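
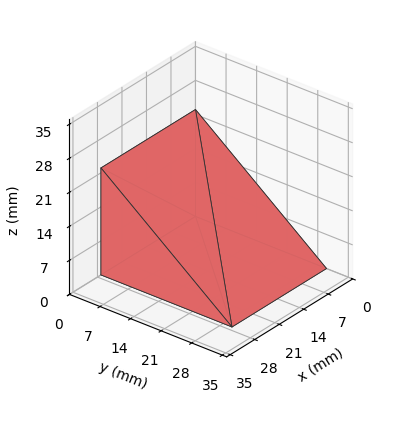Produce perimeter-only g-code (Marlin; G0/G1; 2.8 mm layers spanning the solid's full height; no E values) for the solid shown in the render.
Reading the render: the shape is a wedge (ramp): 27 × 30 mm base, rising to 22 mm along the y=0 edge and sloping linearly to z=0 at y=30 (dimensions read to the nearest mm from the axis ticks). For the g-code, the solid's height is divided into equal slices at the stated Δz and each level perimeter traced with G1 moves after a G0 lift.

; perimeter-only toolpath
G21 ; units = mm
G90 ; absolute positioning
G28 ; home
; layer 1
G0 Z2.8
G0 X0.0 Y0.0
G1 X27.0 Y0.0
G1 X27.0 Y26.2
G1 X0.0 Y26.2
G1 X0.0 Y0.0
; layer 2
G0 Z5.5
G0 X0.0 Y0.0
G1 X27.0 Y0.0
G1 X27.0 Y22.5
G1 X0.0 Y22.5
G1 X0.0 Y0.0
; layer 3
G0 Z8.2
G0 X0.0 Y0.0
G1 X27.0 Y0.0
G1 X27.0 Y18.8
G1 X0.0 Y18.8
G1 X0.0 Y0.0
; layer 4
G0 Z11.0
G0 X0.0 Y0.0
G1 X27.0 Y0.0
G1 X27.0 Y15.0
G1 X0.0 Y15.0
G1 X0.0 Y0.0
; layer 5
G0 Z13.8
G0 X0.0 Y0.0
G1 X27.0 Y0.0
G1 X27.0 Y11.2
G1 X0.0 Y11.2
G1 X0.0 Y0.0
; layer 6
G0 Z16.5
G0 X0.0 Y0.0
G1 X27.0 Y0.0
G1 X27.0 Y7.5
G1 X0.0 Y7.5
G1 X0.0 Y0.0
; layer 7
G0 Z19.2
G0 X0.0 Y0.0
G1 X27.0 Y0.0
G1 X27.0 Y3.8
G1 X0.0 Y3.8
G1 X0.0 Y0.0
M2 ; end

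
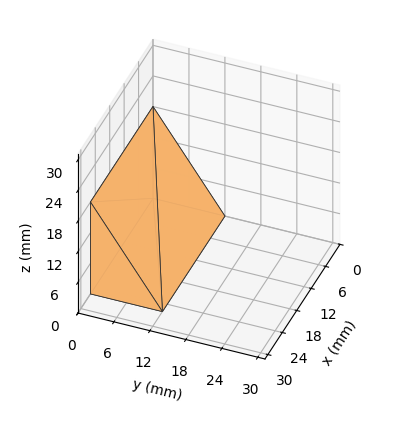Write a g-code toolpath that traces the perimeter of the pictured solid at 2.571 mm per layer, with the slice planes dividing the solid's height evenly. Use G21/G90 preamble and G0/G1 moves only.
Reading the render: the shape is a wedge (ramp): 26 × 12 mm base, rising to 18 mm along the y=0 edge and sloping linearly to z=0 at y=12 (dimensions read to the nearest mm from the axis ticks). For the g-code, the solid's height is divided into equal slices at the stated Δz and each level perimeter traced with G1 moves after a G0 lift.

; perimeter-only toolpath
G21 ; units = mm
G90 ; absolute positioning
G28 ; home
; layer 1
G0 Z2.571
G0 X0.000 Y0.000
G1 X26.000 Y0.000
G1 X26.000 Y10.286
G1 X0.000 Y10.286
G1 X0.000 Y0.000
; layer 2
G0 Z5.143
G0 X0.000 Y0.000
G1 X26.000 Y0.000
G1 X26.000 Y8.571
G1 X0.000 Y8.571
G1 X0.000 Y0.000
; layer 3
G0 Z7.714
G0 X0.000 Y0.000
G1 X26.000 Y0.000
G1 X26.000 Y6.857
G1 X0.000 Y6.857
G1 X0.000 Y0.000
; layer 4
G0 Z10.286
G0 X0.000 Y0.000
G1 X26.000 Y0.000
G1 X26.000 Y5.143
G1 X0.000 Y5.143
G1 X0.000 Y0.000
; layer 5
G0 Z12.857
G0 X0.000 Y0.000
G1 X26.000 Y0.000
G1 X26.000 Y3.429
G1 X0.000 Y3.429
G1 X0.000 Y0.000
; layer 6
G0 Z15.429
G0 X0.000 Y0.000
G1 X26.000 Y0.000
G1 X26.000 Y1.714
G1 X0.000 Y1.714
G1 X0.000 Y0.000
M2 ; end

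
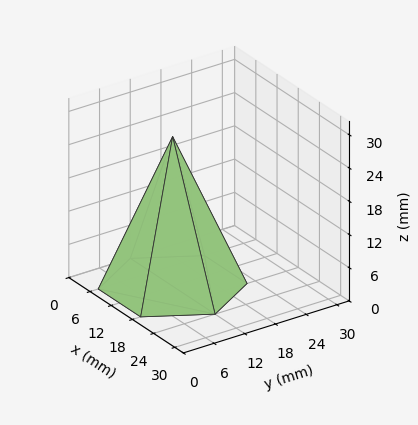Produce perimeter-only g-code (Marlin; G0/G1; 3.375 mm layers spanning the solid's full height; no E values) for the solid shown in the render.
Reading the render: the shape is a regular 6-sided pyramid, base circumscribed radius ≈ 12 mm, apex at z ≈ 27 mm (dimensions read to the nearest mm from the axis ticks). For the g-code, the solid's height is divided into equal slices at the stated Δz and each level perimeter traced with G1 moves after a G0 lift.

; perimeter-only toolpath
G21 ; units = mm
G90 ; absolute positioning
G28 ; home
; layer 1
G0 Z3.375
G0 X22.500 Y12.000
G1 X17.250 Y21.093
G1 X6.750 Y21.093
G1 X1.500 Y12.000
G1 X6.750 Y2.907
G1 X17.250 Y2.907
G1 X22.500 Y12.000
; layer 2
G0 Z6.750
G0 X21.000 Y12.000
G1 X16.500 Y19.794
G1 X7.500 Y19.794
G1 X3.000 Y12.000
G1 X7.500 Y4.206
G1 X16.500 Y4.206
G1 X21.000 Y12.000
; layer 3
G0 Z10.125
G0 X19.500 Y12.000
G1 X15.750 Y18.495
G1 X8.250 Y18.495
G1 X4.500 Y12.000
G1 X8.250 Y5.505
G1 X15.750 Y5.505
G1 X19.500 Y12.000
; layer 4
G0 Z13.500
G0 X18.000 Y12.000
G1 X15.000 Y17.196
G1 X9.000 Y17.196
G1 X6.000 Y12.000
G1 X9.000 Y6.804
G1 X15.000 Y6.804
G1 X18.000 Y12.000
; layer 5
G0 Z16.875
G0 X16.500 Y12.000
G1 X14.250 Y15.897
G1 X9.750 Y15.897
G1 X7.500 Y12.000
G1 X9.750 Y8.103
G1 X14.250 Y8.103
G1 X16.500 Y12.000
; layer 6
G0 Z20.250
G0 X15.000 Y12.000
G1 X13.500 Y14.598
G1 X10.500 Y14.598
G1 X9.000 Y12.000
G1 X10.500 Y9.402
G1 X13.500 Y9.402
G1 X15.000 Y12.000
; layer 7
G0 Z23.625
G0 X13.500 Y12.000
G1 X12.750 Y13.299
G1 X11.250 Y13.299
G1 X10.500 Y12.000
G1 X11.250 Y10.701
G1 X12.750 Y10.701
G1 X13.500 Y12.000
M2 ; end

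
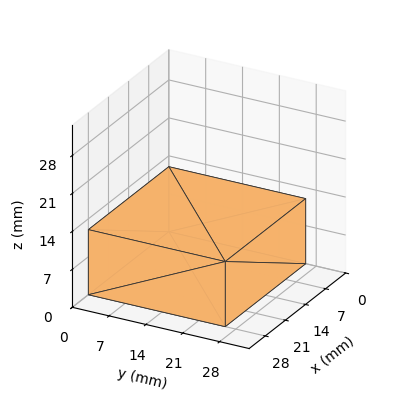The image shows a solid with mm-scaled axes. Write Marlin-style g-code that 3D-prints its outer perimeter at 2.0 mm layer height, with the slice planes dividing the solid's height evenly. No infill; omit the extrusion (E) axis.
Reading the render: the shape is a rectangular box, roughly 28 × 26 mm footprint and 12 mm tall (dimensions read to the nearest mm from the axis ticks). For the g-code, the solid's height is divided into equal slices at the stated Δz and each level perimeter traced with G1 moves after a G0 lift.

; perimeter-only toolpath
G21 ; units = mm
G90 ; absolute positioning
G28 ; home
; layer 1
G0 Z2.0
G0 X0.0 Y0.0
G1 X28.0 Y0.0
G1 X28.0 Y26.0
G1 X0.0 Y26.0
G1 X0.0 Y0.0
; layer 2
G0 Z4.0
G0 X0.0 Y0.0
G1 X28.0 Y0.0
G1 X28.0 Y26.0
G1 X0.0 Y26.0
G1 X0.0 Y0.0
; layer 3
G0 Z6.0
G0 X0.0 Y0.0
G1 X28.0 Y0.0
G1 X28.0 Y26.0
G1 X0.0 Y26.0
G1 X0.0 Y0.0
; layer 4
G0 Z8.0
G0 X0.0 Y0.0
G1 X28.0 Y0.0
G1 X28.0 Y26.0
G1 X0.0 Y26.0
G1 X0.0 Y0.0
; layer 5
G0 Z10.0
G0 X0.0 Y0.0
G1 X28.0 Y0.0
G1 X28.0 Y26.0
G1 X0.0 Y26.0
G1 X0.0 Y0.0
; layer 6
G0 Z12.0
G0 X0.0 Y0.0
G1 X28.0 Y0.0
G1 X28.0 Y26.0
G1 X0.0 Y26.0
G1 X0.0 Y0.0
M2 ; end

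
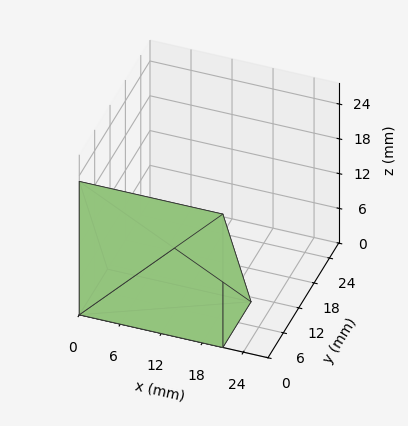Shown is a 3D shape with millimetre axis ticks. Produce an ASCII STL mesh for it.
Reading the render: the shape is a wedge (ramp): 21 × 11 mm base, rising to 23 mm along the y=0 edge and sloping linearly to z=0 at y=11 (dimensions read to the nearest mm from the axis ticks). For the STL, each face is triangulated and given an outward normal.

solid part
  facet normal 0.0000 0.0000 -1.0000
    outer loop
      vertex 21.000 11.000 0.000
      vertex 21.000 0.000 0.000
      vertex 0.000 0.000 0.000
    endloop
  endfacet
  facet normal 0.0000 0.0000 -1.0000
    outer loop
      vertex 0.000 11.000 0.000
      vertex 21.000 11.000 0.000
      vertex 0.000 0.000 0.000
    endloop
  endfacet
  facet normal 0.0000 -1.0000 0.0000
    outer loop
      vertex 0.000 0.000 0.000
      vertex 21.000 0.000 0.000
      vertex 21.000 0.000 23.000
    endloop
  endfacet
  facet normal 0.0000 -1.0000 0.0000
    outer loop
      vertex 0.000 0.000 0.000
      vertex 21.000 0.000 23.000
      vertex 0.000 0.000 23.000
    endloop
  endfacet
  facet normal 0.0000 0.9021 0.4315
    outer loop
      vertex 0.000 0.000 23.000
      vertex 21.000 0.000 23.000
      vertex 21.000 11.000 0.000
    endloop
  endfacet
  facet normal 0.0000 0.9021 0.4315
    outer loop
      vertex 0.000 0.000 23.000
      vertex 21.000 11.000 0.000
      vertex 0.000 11.000 0.000
    endloop
  endfacet
  facet normal -1.0000 0.0000 0.0000
    outer loop
      vertex 0.000 0.000 23.000
      vertex 0.000 11.000 0.000
      vertex 0.000 0.000 0.000
    endloop
  endfacet
  facet normal 1.0000 0.0000 0.0000
    outer loop
      vertex 21.000 0.000 0.000
      vertex 21.000 11.000 0.000
      vertex 21.000 0.000 23.000
    endloop
  endfacet
endsolid part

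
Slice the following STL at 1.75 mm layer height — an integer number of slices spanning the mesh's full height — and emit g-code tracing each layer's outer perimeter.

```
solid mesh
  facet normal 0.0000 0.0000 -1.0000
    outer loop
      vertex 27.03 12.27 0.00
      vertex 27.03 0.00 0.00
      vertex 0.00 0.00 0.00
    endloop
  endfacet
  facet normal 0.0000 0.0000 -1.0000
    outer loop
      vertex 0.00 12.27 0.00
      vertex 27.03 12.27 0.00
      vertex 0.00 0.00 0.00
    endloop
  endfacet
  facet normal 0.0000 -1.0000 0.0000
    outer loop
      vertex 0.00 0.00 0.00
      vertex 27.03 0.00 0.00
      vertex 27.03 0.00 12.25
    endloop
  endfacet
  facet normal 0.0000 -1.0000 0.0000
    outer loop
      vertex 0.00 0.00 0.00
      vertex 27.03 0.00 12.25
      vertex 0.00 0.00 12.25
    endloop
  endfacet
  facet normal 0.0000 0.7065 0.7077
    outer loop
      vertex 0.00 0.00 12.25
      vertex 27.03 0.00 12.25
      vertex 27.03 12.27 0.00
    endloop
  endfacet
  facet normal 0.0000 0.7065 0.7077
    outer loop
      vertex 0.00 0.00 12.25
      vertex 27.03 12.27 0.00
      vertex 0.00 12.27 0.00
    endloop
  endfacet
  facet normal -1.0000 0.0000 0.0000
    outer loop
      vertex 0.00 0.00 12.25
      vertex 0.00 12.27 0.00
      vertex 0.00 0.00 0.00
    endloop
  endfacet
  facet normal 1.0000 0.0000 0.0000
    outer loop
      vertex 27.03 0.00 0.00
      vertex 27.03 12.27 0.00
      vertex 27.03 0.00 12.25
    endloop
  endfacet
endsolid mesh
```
; perimeter-only toolpath
G21 ; units = mm
G90 ; absolute positioning
G28 ; home
; layer 1
G0 Z1.75
G0 X0.00 Y0.00
G1 X27.03 Y0.00
G1 X27.03 Y10.52
G1 X0.00 Y10.52
G1 X0.00 Y0.00
; layer 2
G0 Z3.50
G0 X0.00 Y0.00
G1 X27.03 Y0.00
G1 X27.03 Y8.76
G1 X0.00 Y8.76
G1 X0.00 Y0.00
; layer 3
G0 Z5.25
G0 X0.00 Y0.00
G1 X27.03 Y0.00
G1 X27.03 Y7.01
G1 X0.00 Y7.01
G1 X0.00 Y0.00
; layer 4
G0 Z7.00
G0 X0.00 Y0.00
G1 X27.03 Y0.00
G1 X27.03 Y5.26
G1 X0.00 Y5.26
G1 X0.00 Y0.00
; layer 5
G0 Z8.75
G0 X0.00 Y0.00
G1 X27.03 Y0.00
G1 X27.03 Y3.51
G1 X0.00 Y3.51
G1 X0.00 Y0.00
; layer 6
G0 Z10.50
G0 X0.00 Y0.00
G1 X27.03 Y0.00
G1 X27.03 Y1.75
G1 X0.00 Y1.75
G1 X0.00 Y0.00
M2 ; end

The solid is a wedge (ramp): 27 × 12.3 mm base, rising to 12.2 mm along the y=0 edge and sloping linearly to z=0 at y=12.3. Slicing at Δz = 1.75 mm — 7 equal slices spanning the solid's height, so layer i sits at z = i·h/7 — gives 6 non-empty perimeters. Each is a 4-segment closed polygon; G0 lifts to the layer z and rapids to the start vertex, then G1 traces the edges. The cross-section shrinks linearly with z (the slice at the apex is degenerate and omitted).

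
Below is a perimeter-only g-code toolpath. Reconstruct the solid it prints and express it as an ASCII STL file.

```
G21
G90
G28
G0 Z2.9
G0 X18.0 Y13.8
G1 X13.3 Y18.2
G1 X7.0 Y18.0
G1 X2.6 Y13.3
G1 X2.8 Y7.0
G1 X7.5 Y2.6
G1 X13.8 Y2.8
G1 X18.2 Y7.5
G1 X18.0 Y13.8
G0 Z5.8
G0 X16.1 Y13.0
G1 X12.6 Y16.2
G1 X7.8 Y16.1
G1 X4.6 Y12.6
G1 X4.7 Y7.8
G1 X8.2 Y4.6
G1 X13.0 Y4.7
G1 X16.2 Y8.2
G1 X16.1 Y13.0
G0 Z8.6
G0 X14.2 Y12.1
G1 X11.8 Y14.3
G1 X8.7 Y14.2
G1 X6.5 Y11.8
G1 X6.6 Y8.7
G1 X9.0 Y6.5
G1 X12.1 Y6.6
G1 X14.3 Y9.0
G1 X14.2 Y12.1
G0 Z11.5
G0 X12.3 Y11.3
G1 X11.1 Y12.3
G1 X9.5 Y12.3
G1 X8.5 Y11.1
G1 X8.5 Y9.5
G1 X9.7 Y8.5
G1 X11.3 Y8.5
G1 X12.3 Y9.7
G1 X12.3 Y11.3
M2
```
solid part
  facet normal 0.0000 0.0000 -1.0000
    outer loop
      vertex 6.1 19.9 0.0
      vertex 14.0 20.1 0.0
      vertex 19.9 14.7 0.0
    endloop
  endfacet
  facet normal 0.0000 0.0000 -1.0000
    outer loop
      vertex 0.7 14.0 0.0
      vertex 6.1 19.9 0.0
      vertex 19.9 14.7 0.0
    endloop
  endfacet
  facet normal 0.0000 0.0000 -1.0000
    outer loop
      vertex 0.9 6.1 0.0
      vertex 0.7 14.0 0.0
      vertex 19.9 14.7 0.0
    endloop
  endfacet
  facet normal 0.0000 0.0000 -1.0000
    outer loop
      vertex 6.8 0.7 0.0
      vertex 0.9 6.1 0.0
      vertex 19.9 14.7 0.0
    endloop
  endfacet
  facet normal 0.0000 0.0000 -1.0000
    outer loop
      vertex 14.7 0.9 0.0
      vertex 6.8 0.7 0.0
      vertex 19.9 14.7 0.0
    endloop
  endfacet
  facet normal 0.0000 0.0000 -1.0000
    outer loop
      vertex 20.1 6.8 0.0
      vertex 14.7 0.9 0.0
      vertex 19.9 14.7 0.0
    endloop
  endfacet
  facet normal 0.5620 0.6141 0.5541
    outer loop
      vertex 19.9 14.7 0.0
      vertex 14.0 20.1 0.0
      vertex 10.4 10.4 14.4
    endloop
  endfacet
  facet normal -0.0211 0.8316 0.5549
    outer loop
      vertex 14.0 20.1 0.0
      vertex 6.1 19.9 0.0
      vertex 10.4 10.4 14.4
    endloop
  endfacet
  facet normal -0.6141 0.5620 0.5541
    outer loop
      vertex 6.1 19.9 0.0
      vertex 0.7 14.0 0.0
      vertex 10.4 10.4 14.4
    endloop
  endfacet
  facet normal -0.8316 -0.0211 0.5549
    outer loop
      vertex 0.7 14.0 0.0
      vertex 0.9 6.1 0.0
      vertex 10.4 10.4 14.4
    endloop
  endfacet
  facet normal -0.5620 -0.6141 0.5541
    outer loop
      vertex 0.9 6.1 0.0
      vertex 6.8 0.7 0.0
      vertex 10.4 10.4 14.4
    endloop
  endfacet
  facet normal 0.0211 -0.8316 0.5549
    outer loop
      vertex 6.8 0.7 0.0
      vertex 14.7 0.9 0.0
      vertex 10.4 10.4 14.4
    endloop
  endfacet
  facet normal 0.6141 -0.5620 0.5541
    outer loop
      vertex 14.7 0.9 0.0
      vertex 20.1 6.8 0.0
      vertex 10.4 10.4 14.4
    endloop
  endfacet
  facet normal 0.8316 0.0211 0.5549
    outer loop
      vertex 20.1 6.8 0.0
      vertex 19.9 14.7 0.0
      vertex 10.4 10.4 14.4
    endloop
  endfacet
endsolid part

The G0 Z moves step by Δz≈2.9 mm. The G1 loops shrink linearly with z, so the solid tapers from its base footprint up to z≈14.4. Closing with a flat bottom cap and the tapered top and triangulating gives 14 facets — a regular 8-sided pyramid, base circumscribed radius ≈ 10.4 mm, apex at z ≈ 14.4 mm.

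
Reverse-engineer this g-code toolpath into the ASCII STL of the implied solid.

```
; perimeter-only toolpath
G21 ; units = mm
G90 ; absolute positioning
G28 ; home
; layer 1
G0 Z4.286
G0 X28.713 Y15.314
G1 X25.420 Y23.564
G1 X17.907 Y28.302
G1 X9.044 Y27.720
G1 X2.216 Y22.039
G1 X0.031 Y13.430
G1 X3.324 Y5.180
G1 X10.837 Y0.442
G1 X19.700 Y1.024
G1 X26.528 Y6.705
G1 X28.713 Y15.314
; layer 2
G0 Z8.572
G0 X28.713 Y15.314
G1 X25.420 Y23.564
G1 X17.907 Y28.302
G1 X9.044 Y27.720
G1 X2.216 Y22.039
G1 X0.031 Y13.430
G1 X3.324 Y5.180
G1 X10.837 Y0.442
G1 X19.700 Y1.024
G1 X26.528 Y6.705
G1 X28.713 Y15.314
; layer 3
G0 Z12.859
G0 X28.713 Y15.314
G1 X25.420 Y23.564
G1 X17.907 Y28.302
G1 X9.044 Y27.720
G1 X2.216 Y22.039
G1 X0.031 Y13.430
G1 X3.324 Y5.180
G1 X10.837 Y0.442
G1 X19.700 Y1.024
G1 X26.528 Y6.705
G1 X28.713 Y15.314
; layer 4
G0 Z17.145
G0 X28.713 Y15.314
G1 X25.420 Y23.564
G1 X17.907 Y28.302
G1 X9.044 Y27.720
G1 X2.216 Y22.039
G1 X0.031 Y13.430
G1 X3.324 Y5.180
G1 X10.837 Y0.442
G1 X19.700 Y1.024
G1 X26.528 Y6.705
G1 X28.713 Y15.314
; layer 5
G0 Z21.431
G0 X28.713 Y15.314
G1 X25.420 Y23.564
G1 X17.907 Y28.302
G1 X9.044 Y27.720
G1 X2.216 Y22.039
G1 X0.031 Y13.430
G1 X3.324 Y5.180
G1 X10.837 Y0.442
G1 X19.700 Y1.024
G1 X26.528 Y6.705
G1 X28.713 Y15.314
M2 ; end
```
solid part
  facet normal 0.0000 0.0000 -1.0000
    outer loop
      vertex 17.907 28.302 0.000
      vertex 25.420 23.564 0.000
      vertex 28.713 15.314 0.000
    endloop
  endfacet
  facet normal 0.0000 0.0000 -1.0000
    outer loop
      vertex 9.044 27.720 0.000
      vertex 17.907 28.302 0.000
      vertex 28.713 15.314 0.000
    endloop
  endfacet
  facet normal 0.0000 0.0000 -1.0000
    outer loop
      vertex 2.216 22.039 0.000
      vertex 9.044 27.720 0.000
      vertex 28.713 15.314 0.000
    endloop
  endfacet
  facet normal 0.0000 0.0000 -1.0000
    outer loop
      vertex 0.031 13.430 0.000
      vertex 2.216 22.039 0.000
      vertex 28.713 15.314 0.000
    endloop
  endfacet
  facet normal 0.0000 0.0000 -1.0000
    outer loop
      vertex 3.324 5.180 0.000
      vertex 0.031 13.430 0.000
      vertex 28.713 15.314 0.000
    endloop
  endfacet
  facet normal 0.0000 0.0000 -1.0000
    outer loop
      vertex 10.837 0.442 0.000
      vertex 3.324 5.180 0.000
      vertex 28.713 15.314 0.000
    endloop
  endfacet
  facet normal 0.0000 0.0000 -1.0000
    outer loop
      vertex 19.700 1.024 0.000
      vertex 10.837 0.442 0.000
      vertex 28.713 15.314 0.000
    endloop
  endfacet
  facet normal 0.0000 0.0000 -1.0000
    outer loop
      vertex 26.528 6.705 0.000
      vertex 19.700 1.024 0.000
      vertex 28.713 15.314 0.000
    endloop
  endfacet
  facet normal 0.0000 0.0000 1.0000
    outer loop
      vertex 28.713 15.314 21.431
      vertex 25.420 23.564 21.431
      vertex 17.907 28.302 21.431
    endloop
  endfacet
  facet normal 0.0000 0.0000 1.0000
    outer loop
      vertex 28.713 15.314 21.431
      vertex 17.907 28.302 21.431
      vertex 9.044 27.720 21.431
    endloop
  endfacet
  facet normal 0.0000 0.0000 1.0000
    outer loop
      vertex 28.713 15.314 21.431
      vertex 9.044 27.720 21.431
      vertex 2.216 22.039 21.431
    endloop
  endfacet
  facet normal 0.0000 0.0000 1.0000
    outer loop
      vertex 28.713 15.314 21.431
      vertex 2.216 22.039 21.431
      vertex 0.031 13.430 21.431
    endloop
  endfacet
  facet normal 0.0000 0.0000 1.0000
    outer loop
      vertex 28.713 15.314 21.431
      vertex 0.031 13.430 21.431
      vertex 3.324 5.180 21.431
    endloop
  endfacet
  facet normal 0.0000 0.0000 1.0000
    outer loop
      vertex 28.713 15.314 21.431
      vertex 3.324 5.180 21.431
      vertex 10.837 0.442 21.431
    endloop
  endfacet
  facet normal 0.0000 0.0000 1.0000
    outer loop
      vertex 28.713 15.314 21.431
      vertex 10.837 0.442 21.431
      vertex 19.700 1.024 21.431
    endloop
  endfacet
  facet normal 0.0000 0.0000 1.0000
    outer loop
      vertex 28.713 15.314 21.431
      vertex 19.700 1.024 21.431
      vertex 26.528 6.705 21.431
    endloop
  endfacet
  facet normal 0.9287 0.3707 0.0000
    outer loop
      vertex 28.713 15.314 0.000
      vertex 25.420 23.564 0.000
      vertex 25.420 23.564 21.431
    endloop
  endfacet
  facet normal 0.9287 0.3707 0.0000
    outer loop
      vertex 28.713 15.314 0.000
      vertex 25.420 23.564 21.431
      vertex 28.713 15.314 21.431
    endloop
  endfacet
  facet normal 0.5334 0.8458 0.0000
    outer loop
      vertex 25.420 23.564 0.000
      vertex 17.907 28.302 0.000
      vertex 17.907 28.302 21.431
    endloop
  endfacet
  facet normal 0.5334 0.8458 0.0000
    outer loop
      vertex 25.420 23.564 0.000
      vertex 17.907 28.302 21.431
      vertex 25.420 23.564 21.431
    endloop
  endfacet
  facet normal -0.0655 0.9979 0.0000
    outer loop
      vertex 17.907 28.302 0.000
      vertex 9.044 27.720 0.000
      vertex 9.044 27.720 21.431
    endloop
  endfacet
  facet normal -0.0655 0.9979 0.0000
    outer loop
      vertex 17.907 28.302 0.000
      vertex 9.044 27.720 21.431
      vertex 17.907 28.302 21.431
    endloop
  endfacet
  facet normal -0.6396 0.7687 0.0000
    outer loop
      vertex 9.044 27.720 0.000
      vertex 2.216 22.039 0.000
      vertex 2.216 22.039 21.431
    endloop
  endfacet
  facet normal -0.6396 0.7687 0.0000
    outer loop
      vertex 9.044 27.720 0.000
      vertex 2.216 22.039 21.431
      vertex 9.044 27.720 21.431
    endloop
  endfacet
  facet normal -0.9693 0.2460 0.0000
    outer loop
      vertex 2.216 22.039 0.000
      vertex 0.031 13.430 0.000
      vertex 0.031 13.430 21.431
    endloop
  endfacet
  facet normal -0.9693 0.2460 0.0000
    outer loop
      vertex 2.216 22.039 0.000
      vertex 0.031 13.430 21.431
      vertex 2.216 22.039 21.431
    endloop
  endfacet
  facet normal -0.9287 -0.3707 0.0000
    outer loop
      vertex 0.031 13.430 0.000
      vertex 3.324 5.180 0.000
      vertex 3.324 5.180 21.431
    endloop
  endfacet
  facet normal -0.9287 -0.3707 0.0000
    outer loop
      vertex 0.031 13.430 0.000
      vertex 3.324 5.180 21.431
      vertex 0.031 13.430 21.431
    endloop
  endfacet
  facet normal -0.5334 -0.8458 0.0000
    outer loop
      vertex 3.324 5.180 0.000
      vertex 10.837 0.442 0.000
      vertex 10.837 0.442 21.431
    endloop
  endfacet
  facet normal -0.5334 -0.8458 0.0000
    outer loop
      vertex 3.324 5.180 0.000
      vertex 10.837 0.442 21.431
      vertex 3.324 5.180 21.431
    endloop
  endfacet
  facet normal 0.0655 -0.9979 0.0000
    outer loop
      vertex 10.837 0.442 0.000
      vertex 19.700 1.024 0.000
      vertex 19.700 1.024 21.431
    endloop
  endfacet
  facet normal 0.0655 -0.9979 0.0000
    outer loop
      vertex 10.837 0.442 0.000
      vertex 19.700 1.024 21.431
      vertex 10.837 0.442 21.431
    endloop
  endfacet
  facet normal 0.6396 -0.7687 0.0000
    outer loop
      vertex 19.700 1.024 0.000
      vertex 26.528 6.705 0.000
      vertex 26.528 6.705 21.431
    endloop
  endfacet
  facet normal 0.6396 -0.7687 0.0000
    outer loop
      vertex 19.700 1.024 0.000
      vertex 26.528 6.705 21.431
      vertex 19.700 1.024 21.431
    endloop
  endfacet
  facet normal 0.9693 -0.2460 0.0000
    outer loop
      vertex 26.528 6.705 0.000
      vertex 28.713 15.314 0.000
      vertex 28.713 15.314 21.431
    endloop
  endfacet
  facet normal 0.9693 -0.2460 0.0000
    outer loop
      vertex 26.528 6.705 0.000
      vertex 28.713 15.314 21.431
      vertex 26.528 6.705 21.431
    endloop
  endfacet
endsolid part

The G0 Z moves step by Δz≈4.286 mm. Every layer's G1 loop is the same polygon, so the solid is a straight extrusion of it from z=0 to z≈21.4. Closing with flat bottom and top caps and triangulating gives 36 facets — a regular 10-sided prism (a cylinder approximated with 10 flat sides), circumscribed radius ≈ 14.4 mm, height ≈ 21.4 mm.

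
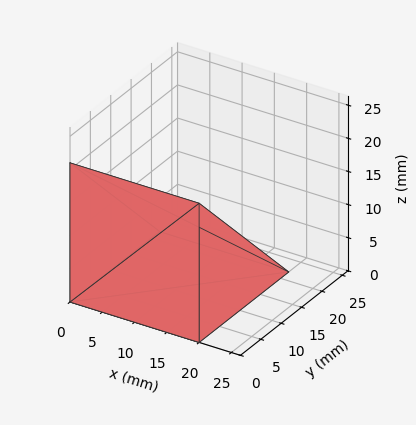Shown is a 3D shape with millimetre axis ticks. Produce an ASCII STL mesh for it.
Reading the render: the shape is a wedge (ramp): 20 × 22 mm base, rising to 21 mm along the y=0 edge and sloping linearly to z=0 at y=22 (dimensions read to the nearest mm from the axis ticks). For the STL, each face is triangulated and given an outward normal.

solid part
  facet normal 0.0000 0.0000 -1.0000
    outer loop
      vertex 20.00 22.00 0.00
      vertex 20.00 0.00 0.00
      vertex 0.00 0.00 0.00
    endloop
  endfacet
  facet normal 0.0000 0.0000 -1.0000
    outer loop
      vertex 0.00 22.00 0.00
      vertex 20.00 22.00 0.00
      vertex 0.00 0.00 0.00
    endloop
  endfacet
  facet normal 0.0000 -1.0000 0.0000
    outer loop
      vertex 0.00 0.00 0.00
      vertex 20.00 0.00 0.00
      vertex 20.00 0.00 21.00
    endloop
  endfacet
  facet normal 0.0000 -1.0000 0.0000
    outer loop
      vertex 0.00 0.00 0.00
      vertex 20.00 0.00 21.00
      vertex 0.00 0.00 21.00
    endloop
  endfacet
  facet normal 0.0000 0.6905 0.7234
    outer loop
      vertex 0.00 0.00 21.00
      vertex 20.00 0.00 21.00
      vertex 20.00 22.00 0.00
    endloop
  endfacet
  facet normal 0.0000 0.6905 0.7234
    outer loop
      vertex 0.00 0.00 21.00
      vertex 20.00 22.00 0.00
      vertex 0.00 22.00 0.00
    endloop
  endfacet
  facet normal -1.0000 0.0000 0.0000
    outer loop
      vertex 0.00 0.00 21.00
      vertex 0.00 22.00 0.00
      vertex 0.00 0.00 0.00
    endloop
  endfacet
  facet normal 1.0000 0.0000 0.0000
    outer loop
      vertex 20.00 0.00 0.00
      vertex 20.00 22.00 0.00
      vertex 20.00 0.00 21.00
    endloop
  endfacet
endsolid part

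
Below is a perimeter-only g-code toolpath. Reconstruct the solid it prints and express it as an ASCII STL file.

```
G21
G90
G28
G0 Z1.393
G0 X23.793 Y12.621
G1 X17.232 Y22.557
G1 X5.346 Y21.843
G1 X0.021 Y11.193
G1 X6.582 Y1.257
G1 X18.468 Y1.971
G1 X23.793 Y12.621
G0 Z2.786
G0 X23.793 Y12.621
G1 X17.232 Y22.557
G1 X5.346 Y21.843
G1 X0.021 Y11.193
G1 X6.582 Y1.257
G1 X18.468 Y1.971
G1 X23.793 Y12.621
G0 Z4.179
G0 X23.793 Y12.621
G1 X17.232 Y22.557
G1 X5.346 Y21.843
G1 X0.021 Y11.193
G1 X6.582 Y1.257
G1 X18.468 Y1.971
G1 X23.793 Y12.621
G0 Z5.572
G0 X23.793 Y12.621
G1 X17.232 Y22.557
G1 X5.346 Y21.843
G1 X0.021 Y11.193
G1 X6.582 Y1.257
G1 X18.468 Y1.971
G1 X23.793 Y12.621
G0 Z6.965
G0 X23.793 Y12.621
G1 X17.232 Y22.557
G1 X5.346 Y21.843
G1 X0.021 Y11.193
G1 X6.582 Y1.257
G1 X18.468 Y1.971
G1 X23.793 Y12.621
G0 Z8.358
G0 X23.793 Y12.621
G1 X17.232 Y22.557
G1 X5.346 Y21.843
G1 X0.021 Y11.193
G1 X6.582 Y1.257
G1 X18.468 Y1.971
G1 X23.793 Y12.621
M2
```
solid part
  facet normal 0.0000 0.0000 -1.0000
    outer loop
      vertex 5.346 21.843 0.000
      vertex 17.232 22.557 0.000
      vertex 23.793 12.621 0.000
    endloop
  endfacet
  facet normal 0.0000 0.0000 -1.0000
    outer loop
      vertex 0.021 11.193 0.000
      vertex 5.346 21.843 0.000
      vertex 23.793 12.621 0.000
    endloop
  endfacet
  facet normal 0.0000 0.0000 -1.0000
    outer loop
      vertex 6.582 1.257 0.000
      vertex 0.021 11.193 0.000
      vertex 23.793 12.621 0.000
    endloop
  endfacet
  facet normal 0.0000 0.0000 -1.0000
    outer loop
      vertex 18.468 1.971 0.000
      vertex 6.582 1.257 0.000
      vertex 23.793 12.621 0.000
    endloop
  endfacet
  facet normal 0.0000 0.0000 1.0000
    outer loop
      vertex 23.793 12.621 8.358
      vertex 17.232 22.557 8.358
      vertex 5.346 21.843 8.358
    endloop
  endfacet
  facet normal 0.0000 0.0000 1.0000
    outer loop
      vertex 23.793 12.621 8.358
      vertex 5.346 21.843 8.358
      vertex 0.021 11.193 8.358
    endloop
  endfacet
  facet normal 0.0000 0.0000 1.0000
    outer loop
      vertex 23.793 12.621 8.358
      vertex 0.021 11.193 8.358
      vertex 6.582 1.257 8.358
    endloop
  endfacet
  facet normal 0.0000 0.0000 1.0000
    outer loop
      vertex 23.793 12.621 8.358
      vertex 6.582 1.257 8.358
      vertex 18.468 1.971 8.358
    endloop
  endfacet
  facet normal 0.8345 0.5510 0.0000
    outer loop
      vertex 23.793 12.621 0.000
      vertex 17.232 22.557 0.000
      vertex 17.232 22.557 8.358
    endloop
  endfacet
  facet normal 0.8345 0.5510 0.0000
    outer loop
      vertex 23.793 12.621 0.000
      vertex 17.232 22.557 8.358
      vertex 23.793 12.621 8.358
    endloop
  endfacet
  facet normal -0.0600 0.9982 0.0000
    outer loop
      vertex 17.232 22.557 0.000
      vertex 5.346 21.843 0.000
      vertex 5.346 21.843 8.358
    endloop
  endfacet
  facet normal -0.0600 0.9982 0.0000
    outer loop
      vertex 17.232 22.557 0.000
      vertex 5.346 21.843 8.358
      vertex 17.232 22.557 8.358
    endloop
  endfacet
  facet normal -0.8944 0.4472 0.0000
    outer loop
      vertex 5.346 21.843 0.000
      vertex 0.021 11.193 0.000
      vertex 0.021 11.193 8.358
    endloop
  endfacet
  facet normal -0.8944 0.4472 0.0000
    outer loop
      vertex 5.346 21.843 0.000
      vertex 0.021 11.193 8.358
      vertex 5.346 21.843 8.358
    endloop
  endfacet
  facet normal -0.8345 -0.5510 0.0000
    outer loop
      vertex 0.021 11.193 0.000
      vertex 6.582 1.257 0.000
      vertex 6.582 1.257 8.358
    endloop
  endfacet
  facet normal -0.8345 -0.5510 0.0000
    outer loop
      vertex 0.021 11.193 0.000
      vertex 6.582 1.257 8.358
      vertex 0.021 11.193 8.358
    endloop
  endfacet
  facet normal 0.0600 -0.9982 0.0000
    outer loop
      vertex 6.582 1.257 0.000
      vertex 18.468 1.971 0.000
      vertex 18.468 1.971 8.358
    endloop
  endfacet
  facet normal 0.0600 -0.9982 0.0000
    outer loop
      vertex 6.582 1.257 0.000
      vertex 18.468 1.971 8.358
      vertex 6.582 1.257 8.358
    endloop
  endfacet
  facet normal 0.8944 -0.4472 0.0000
    outer loop
      vertex 18.468 1.971 0.000
      vertex 23.793 12.621 0.000
      vertex 23.793 12.621 8.358
    endloop
  endfacet
  facet normal 0.8944 -0.4472 0.0000
    outer loop
      vertex 18.468 1.971 0.000
      vertex 23.793 12.621 8.358
      vertex 18.468 1.971 8.358
    endloop
  endfacet
endsolid part

The G0 Z moves step by Δz≈1.393 mm. Every layer's G1 loop is the same polygon, so the solid is a straight extrusion of it from z=0 to z≈8.36. Closing with flat bottom and top caps and triangulating gives 20 facets — a regular 6-sided prism (a cylinder approximated with 6 flat sides), circumscribed radius ≈ 11.9 mm, height ≈ 8.36 mm.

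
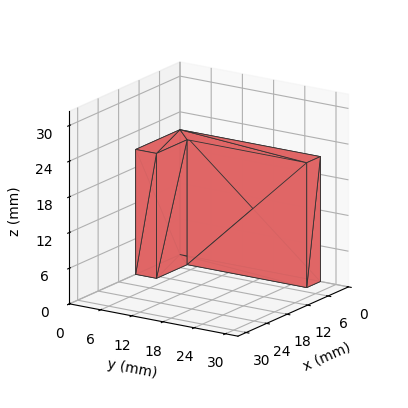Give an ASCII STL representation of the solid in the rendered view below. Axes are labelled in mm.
Reading the render: the shape is an L-shaped prism: outer 13 × 27 mm, arm thicknesses ≈ 4 mm (horizontal) and 4 mm (vertical), extruded 21 mm in z (dimensions read to the nearest mm from the axis ticks). For the STL, each face is triangulated and given an outward normal.

solid part
  facet normal 0.0000 0.0000 -1.0000
    outer loop
      vertex 13.000 4.000 0.000
      vertex 13.000 0.000 0.000
      vertex 0.000 0.000 0.000
    endloop
  endfacet
  facet normal 0.0000 0.0000 -1.0000
    outer loop
      vertex 4.000 4.000 0.000
      vertex 13.000 4.000 0.000
      vertex 0.000 0.000 0.000
    endloop
  endfacet
  facet normal 0.0000 0.0000 -1.0000
    outer loop
      vertex 4.000 27.000 0.000
      vertex 4.000 4.000 0.000
      vertex 0.000 0.000 0.000
    endloop
  endfacet
  facet normal 0.0000 0.0000 -1.0000
    outer loop
      vertex 0.000 27.000 0.000
      vertex 4.000 27.000 0.000
      vertex 0.000 0.000 0.000
    endloop
  endfacet
  facet normal 0.0000 0.0000 1.0000
    outer loop
      vertex 0.000 0.000 21.000
      vertex 13.000 0.000 21.000
      vertex 13.000 4.000 21.000
    endloop
  endfacet
  facet normal 0.0000 0.0000 1.0000
    outer loop
      vertex 0.000 0.000 21.000
      vertex 13.000 4.000 21.000
      vertex 4.000 4.000 21.000
    endloop
  endfacet
  facet normal 0.0000 0.0000 1.0000
    outer loop
      vertex 0.000 0.000 21.000
      vertex 4.000 4.000 21.000
      vertex 4.000 27.000 21.000
    endloop
  endfacet
  facet normal 0.0000 0.0000 1.0000
    outer loop
      vertex 0.000 0.000 21.000
      vertex 4.000 27.000 21.000
      vertex 0.000 27.000 21.000
    endloop
  endfacet
  facet normal 0.0000 -1.0000 0.0000
    outer loop
      vertex 0.000 0.000 0.000
      vertex 13.000 0.000 0.000
      vertex 13.000 0.000 21.000
    endloop
  endfacet
  facet normal 0.0000 -1.0000 0.0000
    outer loop
      vertex 0.000 0.000 0.000
      vertex 13.000 0.000 21.000
      vertex 0.000 0.000 21.000
    endloop
  endfacet
  facet normal 1.0000 0.0000 0.0000
    outer loop
      vertex 13.000 0.000 0.000
      vertex 13.000 4.000 0.000
      vertex 13.000 4.000 21.000
    endloop
  endfacet
  facet normal 1.0000 0.0000 0.0000
    outer loop
      vertex 13.000 0.000 0.000
      vertex 13.000 4.000 21.000
      vertex 13.000 0.000 21.000
    endloop
  endfacet
  facet normal 0.0000 1.0000 0.0000
    outer loop
      vertex 13.000 4.000 0.000
      vertex 4.000 4.000 0.000
      vertex 4.000 4.000 21.000
    endloop
  endfacet
  facet normal 0.0000 1.0000 0.0000
    outer loop
      vertex 13.000 4.000 0.000
      vertex 4.000 4.000 21.000
      vertex 13.000 4.000 21.000
    endloop
  endfacet
  facet normal 1.0000 0.0000 0.0000
    outer loop
      vertex 4.000 4.000 0.000
      vertex 4.000 27.000 0.000
      vertex 4.000 27.000 21.000
    endloop
  endfacet
  facet normal 1.0000 0.0000 0.0000
    outer loop
      vertex 4.000 4.000 0.000
      vertex 4.000 27.000 21.000
      vertex 4.000 4.000 21.000
    endloop
  endfacet
  facet normal 0.0000 1.0000 0.0000
    outer loop
      vertex 4.000 27.000 0.000
      vertex 0.000 27.000 0.000
      vertex 0.000 27.000 21.000
    endloop
  endfacet
  facet normal 0.0000 1.0000 0.0000
    outer loop
      vertex 4.000 27.000 0.000
      vertex 0.000 27.000 21.000
      vertex 4.000 27.000 21.000
    endloop
  endfacet
  facet normal -1.0000 0.0000 0.0000
    outer loop
      vertex 0.000 27.000 0.000
      vertex 0.000 0.000 0.000
      vertex 0.000 0.000 21.000
    endloop
  endfacet
  facet normal -1.0000 0.0000 0.0000
    outer loop
      vertex 0.000 27.000 0.000
      vertex 0.000 0.000 21.000
      vertex 0.000 27.000 21.000
    endloop
  endfacet
endsolid part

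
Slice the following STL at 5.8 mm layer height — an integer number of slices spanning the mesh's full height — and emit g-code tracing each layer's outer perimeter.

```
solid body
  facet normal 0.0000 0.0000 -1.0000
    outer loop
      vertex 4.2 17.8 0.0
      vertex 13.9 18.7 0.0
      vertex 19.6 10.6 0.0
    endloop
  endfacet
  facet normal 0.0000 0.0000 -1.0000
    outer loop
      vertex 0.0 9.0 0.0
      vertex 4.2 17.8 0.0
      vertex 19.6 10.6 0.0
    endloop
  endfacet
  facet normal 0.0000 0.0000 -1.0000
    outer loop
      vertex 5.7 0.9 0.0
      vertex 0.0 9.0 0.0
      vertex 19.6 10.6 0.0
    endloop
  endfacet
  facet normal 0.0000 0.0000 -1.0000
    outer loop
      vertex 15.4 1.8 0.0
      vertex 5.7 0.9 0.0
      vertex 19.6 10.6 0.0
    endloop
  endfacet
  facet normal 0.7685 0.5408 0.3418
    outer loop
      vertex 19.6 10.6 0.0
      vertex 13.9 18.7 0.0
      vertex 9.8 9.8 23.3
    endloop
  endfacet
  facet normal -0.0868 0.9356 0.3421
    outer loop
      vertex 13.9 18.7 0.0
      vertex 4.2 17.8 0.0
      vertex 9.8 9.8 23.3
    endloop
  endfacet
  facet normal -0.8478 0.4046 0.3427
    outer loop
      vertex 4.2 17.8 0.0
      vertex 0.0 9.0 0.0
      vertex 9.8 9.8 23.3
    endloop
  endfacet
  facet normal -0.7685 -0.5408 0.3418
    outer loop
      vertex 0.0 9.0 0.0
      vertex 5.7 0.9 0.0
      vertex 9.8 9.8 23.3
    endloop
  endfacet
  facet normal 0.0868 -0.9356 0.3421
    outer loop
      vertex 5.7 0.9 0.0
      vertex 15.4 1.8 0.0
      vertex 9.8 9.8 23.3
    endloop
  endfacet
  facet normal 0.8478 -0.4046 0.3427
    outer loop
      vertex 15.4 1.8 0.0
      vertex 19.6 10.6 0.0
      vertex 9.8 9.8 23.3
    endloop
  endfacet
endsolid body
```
; perimeter-only toolpath
G21 ; units = mm
G90 ; absolute positioning
G28 ; home
; layer 1
G0 Z5.8
G0 X17.2 Y10.4
G1 X12.9 Y16.5
G1 X5.6 Y15.8
G1 X2.5 Y9.2
G1 X6.7 Y3.1
G1 X14.0 Y3.8
G1 X17.2 Y10.4
; layer 2
G0 Z11.7
G0 X14.7 Y10.2
G1 X11.9 Y14.2
G1 X7.0 Y13.8
G1 X4.9 Y9.4
G1 X7.8 Y5.4
G1 X12.6 Y5.8
G1 X14.7 Y10.2
; layer 3
G0 Z17.5
G0 X12.2 Y10.0
G1 X10.8 Y12.0
G1 X8.4 Y11.8
G1 X7.4 Y9.6
G1 X8.8 Y7.6
G1 X11.2 Y7.8
G1 X12.2 Y10.0
M2 ; end

The solid is a regular 6-sided pyramid, base circumscribed radius ≈ 9.8 mm, apex at z ≈ 23.3 mm. Slicing at Δz = 5.8 mm — 4 equal slices spanning the solid's height, so layer i sits at z = i·h/4 — gives 3 non-empty perimeters. Each is a 6-segment closed polygon; G0 lifts to the layer z and rapids to the start vertex, then G1 traces the edges. The cross-section shrinks linearly with z (the slice at the apex is degenerate and omitted).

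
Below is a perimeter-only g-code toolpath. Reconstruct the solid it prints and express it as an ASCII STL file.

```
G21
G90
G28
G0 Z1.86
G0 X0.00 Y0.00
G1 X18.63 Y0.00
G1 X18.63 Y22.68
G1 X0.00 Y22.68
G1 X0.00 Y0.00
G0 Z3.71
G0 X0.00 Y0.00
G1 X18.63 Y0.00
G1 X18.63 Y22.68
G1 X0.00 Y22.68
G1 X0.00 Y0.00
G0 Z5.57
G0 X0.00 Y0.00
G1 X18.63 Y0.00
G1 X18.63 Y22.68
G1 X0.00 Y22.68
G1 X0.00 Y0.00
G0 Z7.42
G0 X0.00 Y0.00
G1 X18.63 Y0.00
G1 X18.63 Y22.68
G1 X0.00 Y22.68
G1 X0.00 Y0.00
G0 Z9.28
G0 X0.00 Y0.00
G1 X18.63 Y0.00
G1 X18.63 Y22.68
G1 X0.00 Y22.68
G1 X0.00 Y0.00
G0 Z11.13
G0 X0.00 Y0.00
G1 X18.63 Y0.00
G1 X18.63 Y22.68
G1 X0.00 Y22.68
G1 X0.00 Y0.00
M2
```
solid part
  facet normal 0.0000 0.0000 -1.0000
    outer loop
      vertex 18.63 22.68 0.00
      vertex 18.63 0.00 0.00
      vertex 0.00 0.00 0.00
    endloop
  endfacet
  facet normal 0.0000 0.0000 -1.0000
    outer loop
      vertex 0.00 22.68 0.00
      vertex 18.63 22.68 0.00
      vertex 0.00 0.00 0.00
    endloop
  endfacet
  facet normal 0.0000 0.0000 1.0000
    outer loop
      vertex 0.00 0.00 11.13
      vertex 18.63 0.00 11.13
      vertex 18.63 22.68 11.13
    endloop
  endfacet
  facet normal 0.0000 0.0000 1.0000
    outer loop
      vertex 0.00 0.00 11.13
      vertex 18.63 22.68 11.13
      vertex 0.00 22.68 11.13
    endloop
  endfacet
  facet normal 0.0000 -1.0000 0.0000
    outer loop
      vertex 0.00 0.00 0.00
      vertex 18.63 0.00 0.00
      vertex 18.63 0.00 11.13
    endloop
  endfacet
  facet normal 0.0000 -1.0000 0.0000
    outer loop
      vertex 0.00 0.00 0.00
      vertex 18.63 0.00 11.13
      vertex 0.00 0.00 11.13
    endloop
  endfacet
  facet normal 0.0000 1.0000 0.0000
    outer loop
      vertex 18.63 22.68 11.13
      vertex 18.63 22.68 0.00
      vertex 0.00 22.68 0.00
    endloop
  endfacet
  facet normal 0.0000 1.0000 0.0000
    outer loop
      vertex 0.00 22.68 11.13
      vertex 18.63 22.68 11.13
      vertex 0.00 22.68 0.00
    endloop
  endfacet
  facet normal -1.0000 0.0000 0.0000
    outer loop
      vertex 0.00 22.68 11.13
      vertex 0.00 22.68 0.00
      vertex 0.00 0.00 0.00
    endloop
  endfacet
  facet normal -1.0000 0.0000 0.0000
    outer loop
      vertex 0.00 0.00 11.13
      vertex 0.00 22.68 11.13
      vertex 0.00 0.00 0.00
    endloop
  endfacet
  facet normal 1.0000 0.0000 0.0000
    outer loop
      vertex 18.63 0.00 0.00
      vertex 18.63 22.68 0.00
      vertex 18.63 22.68 11.13
    endloop
  endfacet
  facet normal 1.0000 0.0000 0.0000
    outer loop
      vertex 18.63 0.00 0.00
      vertex 18.63 22.68 11.13
      vertex 18.63 0.00 11.13
    endloop
  endfacet
endsolid part

The G0 Z moves step by Δz≈1.86 mm. Every layer's G1 loop is the same polygon, so the solid is a straight extrusion of it from z=0 to z≈11.1. Closing with flat bottom and top caps and triangulating gives 12 facets — a rectangular box, roughly 18.6 × 22.7 mm footprint and 11.1 mm tall.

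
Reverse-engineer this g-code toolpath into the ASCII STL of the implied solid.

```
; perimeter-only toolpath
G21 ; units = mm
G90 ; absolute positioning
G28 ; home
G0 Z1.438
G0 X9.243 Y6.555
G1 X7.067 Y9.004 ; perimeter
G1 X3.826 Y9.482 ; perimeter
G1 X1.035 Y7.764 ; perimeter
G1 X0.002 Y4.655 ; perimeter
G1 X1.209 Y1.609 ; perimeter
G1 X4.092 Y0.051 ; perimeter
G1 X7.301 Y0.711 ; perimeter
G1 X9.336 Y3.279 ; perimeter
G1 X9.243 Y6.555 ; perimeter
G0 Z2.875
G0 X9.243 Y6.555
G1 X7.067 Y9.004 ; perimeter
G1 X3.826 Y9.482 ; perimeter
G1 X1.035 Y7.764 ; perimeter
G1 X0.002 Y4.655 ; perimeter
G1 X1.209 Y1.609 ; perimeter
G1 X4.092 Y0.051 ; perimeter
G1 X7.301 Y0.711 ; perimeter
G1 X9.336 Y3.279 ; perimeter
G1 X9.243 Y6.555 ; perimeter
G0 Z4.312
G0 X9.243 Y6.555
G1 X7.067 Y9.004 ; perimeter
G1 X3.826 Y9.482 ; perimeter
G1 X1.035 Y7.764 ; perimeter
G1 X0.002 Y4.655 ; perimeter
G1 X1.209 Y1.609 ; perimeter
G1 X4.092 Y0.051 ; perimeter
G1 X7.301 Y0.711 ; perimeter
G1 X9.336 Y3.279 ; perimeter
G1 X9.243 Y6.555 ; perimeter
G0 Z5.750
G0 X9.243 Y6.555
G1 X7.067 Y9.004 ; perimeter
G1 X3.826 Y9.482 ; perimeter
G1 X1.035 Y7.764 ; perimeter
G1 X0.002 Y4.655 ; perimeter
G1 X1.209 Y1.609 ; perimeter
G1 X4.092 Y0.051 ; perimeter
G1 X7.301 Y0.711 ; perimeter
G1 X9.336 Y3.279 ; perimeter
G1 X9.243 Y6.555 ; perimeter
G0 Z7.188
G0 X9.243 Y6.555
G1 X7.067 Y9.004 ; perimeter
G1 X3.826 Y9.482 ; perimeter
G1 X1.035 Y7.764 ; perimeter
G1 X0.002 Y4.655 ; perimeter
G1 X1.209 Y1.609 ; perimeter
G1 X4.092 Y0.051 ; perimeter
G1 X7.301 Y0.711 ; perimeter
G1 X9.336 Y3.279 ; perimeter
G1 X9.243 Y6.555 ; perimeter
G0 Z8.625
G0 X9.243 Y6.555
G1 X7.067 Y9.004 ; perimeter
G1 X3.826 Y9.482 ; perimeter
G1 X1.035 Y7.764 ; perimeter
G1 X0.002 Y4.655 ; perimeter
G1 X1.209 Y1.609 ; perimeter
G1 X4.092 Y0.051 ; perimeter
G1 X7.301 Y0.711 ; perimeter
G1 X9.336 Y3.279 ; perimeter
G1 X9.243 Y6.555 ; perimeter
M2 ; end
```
solid part
  facet normal 0.0000 0.0000 -1.0000
    outer loop
      vertex 3.826 9.482 0.000
      vertex 7.067 9.004 0.000
      vertex 9.243 6.555 0.000
    endloop
  endfacet
  facet normal 0.0000 0.0000 -1.0000
    outer loop
      vertex 1.035 7.764 0.000
      vertex 3.826 9.482 0.000
      vertex 9.243 6.555 0.000
    endloop
  endfacet
  facet normal 0.0000 0.0000 -1.0000
    outer loop
      vertex 0.002 4.655 0.000
      vertex 1.035 7.764 0.000
      vertex 9.243 6.555 0.000
    endloop
  endfacet
  facet normal 0.0000 0.0000 -1.0000
    outer loop
      vertex 1.209 1.609 0.000
      vertex 0.002 4.655 0.000
      vertex 9.243 6.555 0.000
    endloop
  endfacet
  facet normal 0.0000 0.0000 -1.0000
    outer loop
      vertex 4.092 0.051 0.000
      vertex 1.209 1.609 0.000
      vertex 9.243 6.555 0.000
    endloop
  endfacet
  facet normal 0.0000 0.0000 -1.0000
    outer loop
      vertex 7.301 0.711 0.000
      vertex 4.092 0.051 0.000
      vertex 9.243 6.555 0.000
    endloop
  endfacet
  facet normal 0.0000 0.0000 -1.0000
    outer loop
      vertex 9.336 3.279 0.000
      vertex 7.301 0.711 0.000
      vertex 9.243 6.555 0.000
    endloop
  endfacet
  facet normal 0.0000 0.0000 1.0000
    outer loop
      vertex 9.243 6.555 8.625
      vertex 7.067 9.004 8.625
      vertex 3.826 9.482 8.625
    endloop
  endfacet
  facet normal 0.0000 0.0000 1.0000
    outer loop
      vertex 9.243 6.555 8.625
      vertex 3.826 9.482 8.625
      vertex 1.035 7.764 8.625
    endloop
  endfacet
  facet normal 0.0000 0.0000 1.0000
    outer loop
      vertex 9.243 6.555 8.625
      vertex 1.035 7.764 8.625
      vertex 0.002 4.655 8.625
    endloop
  endfacet
  facet normal 0.0000 0.0000 1.0000
    outer loop
      vertex 9.243 6.555 8.625
      vertex 0.002 4.655 8.625
      vertex 1.209 1.609 8.625
    endloop
  endfacet
  facet normal 0.0000 0.0000 1.0000
    outer loop
      vertex 9.243 6.555 8.625
      vertex 1.209 1.609 8.625
      vertex 4.092 0.051 8.625
    endloop
  endfacet
  facet normal 0.0000 0.0000 1.0000
    outer loop
      vertex 9.243 6.555 8.625
      vertex 4.092 0.051 8.625
      vertex 7.301 0.711 8.625
    endloop
  endfacet
  facet normal 0.0000 0.0000 1.0000
    outer loop
      vertex 9.243 6.555 8.625
      vertex 7.301 0.711 8.625
      vertex 9.336 3.279 8.625
    endloop
  endfacet
  facet normal 0.7475 0.6642 0.0000
    outer loop
      vertex 9.243 6.555 0.000
      vertex 7.067 9.004 0.000
      vertex 7.067 9.004 8.625
    endloop
  endfacet
  facet normal 0.7475 0.6642 0.0000
    outer loop
      vertex 9.243 6.555 0.000
      vertex 7.067 9.004 8.625
      vertex 9.243 6.555 8.625
    endloop
  endfacet
  facet normal 0.1459 0.9893 0.0000
    outer loop
      vertex 7.067 9.004 0.000
      vertex 3.826 9.482 0.000
      vertex 3.826 9.482 8.625
    endloop
  endfacet
  facet normal 0.1459 0.9893 0.0000
    outer loop
      vertex 7.067 9.004 0.000
      vertex 3.826 9.482 8.625
      vertex 7.067 9.004 8.625
    endloop
  endfacet
  facet normal -0.5242 0.8516 0.0000
    outer loop
      vertex 3.826 9.482 0.000
      vertex 1.035 7.764 0.000
      vertex 1.035 7.764 8.625
    endloop
  endfacet
  facet normal -0.5242 0.8516 0.0000
    outer loop
      vertex 3.826 9.482 0.000
      vertex 1.035 7.764 8.625
      vertex 3.826 9.482 8.625
    endloop
  endfacet
  facet normal -0.9490 0.3153 0.0000
    outer loop
      vertex 1.035 7.764 0.000
      vertex 0.002 4.655 0.000
      vertex 0.002 4.655 8.625
    endloop
  endfacet
  facet normal -0.9490 0.3153 0.0000
    outer loop
      vertex 1.035 7.764 0.000
      vertex 0.002 4.655 8.625
      vertex 1.035 7.764 8.625
    endloop
  endfacet
  facet normal -0.9297 -0.3684 0.0000
    outer loop
      vertex 0.002 4.655 0.000
      vertex 1.209 1.609 0.000
      vertex 1.209 1.609 8.625
    endloop
  endfacet
  facet normal -0.9297 -0.3684 0.0000
    outer loop
      vertex 0.002 4.655 0.000
      vertex 1.209 1.609 8.625
      vertex 0.002 4.655 8.625
    endloop
  endfacet
  facet normal -0.4754 -0.8798 0.0000
    outer loop
      vertex 1.209 1.609 0.000
      vertex 4.092 0.051 0.000
      vertex 4.092 0.051 8.625
    endloop
  endfacet
  facet normal -0.4754 -0.8798 0.0000
    outer loop
      vertex 1.209 1.609 0.000
      vertex 4.092 0.051 8.625
      vertex 1.209 1.609 8.625
    endloop
  endfacet
  facet normal 0.2015 -0.9795 0.0000
    outer loop
      vertex 4.092 0.051 0.000
      vertex 7.301 0.711 0.000
      vertex 7.301 0.711 8.625
    endloop
  endfacet
  facet normal 0.2015 -0.9795 0.0000
    outer loop
      vertex 4.092 0.051 0.000
      vertex 7.301 0.711 8.625
      vertex 4.092 0.051 8.625
    endloop
  endfacet
  facet normal 0.7837 -0.6211 0.0000
    outer loop
      vertex 7.301 0.711 0.000
      vertex 9.336 3.279 0.000
      vertex 9.336 3.279 8.625
    endloop
  endfacet
  facet normal 0.7837 -0.6211 0.0000
    outer loop
      vertex 7.301 0.711 0.000
      vertex 9.336 3.279 8.625
      vertex 7.301 0.711 8.625
    endloop
  endfacet
  facet normal 0.9996 0.0284 0.0000
    outer loop
      vertex 9.336 3.279 0.000
      vertex 9.243 6.555 0.000
      vertex 9.243 6.555 8.625
    endloop
  endfacet
  facet normal 0.9996 0.0284 0.0000
    outer loop
      vertex 9.336 3.279 0.000
      vertex 9.243 6.555 8.625
      vertex 9.336 3.279 8.625
    endloop
  endfacet
endsolid part

The G0 Z moves step by Δz≈1.438 mm. Every layer's G1 loop is the same polygon, so the solid is a straight extrusion of it from z=0 to z≈8.62. Closing with flat bottom and top caps and triangulating gives 32 facets — a regular 9-sided prism (a cylinder approximated with 9 flat sides), circumscribed radius ≈ 4.79 mm, height ≈ 8.62 mm.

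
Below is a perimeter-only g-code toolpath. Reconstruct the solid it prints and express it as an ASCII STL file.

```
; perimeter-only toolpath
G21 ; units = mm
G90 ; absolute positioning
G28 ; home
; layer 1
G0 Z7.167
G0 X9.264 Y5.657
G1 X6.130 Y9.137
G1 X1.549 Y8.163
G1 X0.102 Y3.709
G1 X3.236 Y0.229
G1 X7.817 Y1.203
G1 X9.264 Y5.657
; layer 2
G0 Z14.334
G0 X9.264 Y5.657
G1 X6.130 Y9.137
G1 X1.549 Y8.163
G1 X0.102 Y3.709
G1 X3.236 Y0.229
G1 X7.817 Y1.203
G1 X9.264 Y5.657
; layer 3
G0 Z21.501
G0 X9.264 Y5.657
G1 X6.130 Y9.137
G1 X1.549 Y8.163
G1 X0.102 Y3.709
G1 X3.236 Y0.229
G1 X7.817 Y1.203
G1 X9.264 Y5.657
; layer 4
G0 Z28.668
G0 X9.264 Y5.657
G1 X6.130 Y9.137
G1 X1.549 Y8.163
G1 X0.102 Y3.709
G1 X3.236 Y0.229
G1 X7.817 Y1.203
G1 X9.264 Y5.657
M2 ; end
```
solid part
  facet normal 0.0000 0.0000 -1.0000
    outer loop
      vertex 1.549 8.163 0.000
      vertex 6.130 9.137 0.000
      vertex 9.264 5.657 0.000
    endloop
  endfacet
  facet normal 0.0000 0.0000 -1.0000
    outer loop
      vertex 0.102 3.709 0.000
      vertex 1.549 8.163 0.000
      vertex 9.264 5.657 0.000
    endloop
  endfacet
  facet normal 0.0000 0.0000 -1.0000
    outer loop
      vertex 3.236 0.229 0.000
      vertex 0.102 3.709 0.000
      vertex 9.264 5.657 0.000
    endloop
  endfacet
  facet normal 0.0000 0.0000 -1.0000
    outer loop
      vertex 7.817 1.203 0.000
      vertex 3.236 0.229 0.000
      vertex 9.264 5.657 0.000
    endloop
  endfacet
  facet normal 0.0000 0.0000 1.0000
    outer loop
      vertex 9.264 5.657 28.668
      vertex 6.130 9.137 28.668
      vertex 1.549 8.163 28.668
    endloop
  endfacet
  facet normal 0.0000 0.0000 1.0000
    outer loop
      vertex 9.264 5.657 28.668
      vertex 1.549 8.163 28.668
      vertex 0.102 3.709 28.668
    endloop
  endfacet
  facet normal 0.0000 0.0000 1.0000
    outer loop
      vertex 9.264 5.657 28.668
      vertex 0.102 3.709 28.668
      vertex 3.236 0.229 28.668
    endloop
  endfacet
  facet normal 0.0000 0.0000 1.0000
    outer loop
      vertex 9.264 5.657 28.668
      vertex 3.236 0.229 28.668
      vertex 7.817 1.203 28.668
    endloop
  endfacet
  facet normal 0.7431 0.6692 0.0000
    outer loop
      vertex 9.264 5.657 0.000
      vertex 6.130 9.137 0.000
      vertex 6.130 9.137 28.668
    endloop
  endfacet
  facet normal 0.7431 0.6692 0.0000
    outer loop
      vertex 9.264 5.657 0.000
      vertex 6.130 9.137 28.668
      vertex 9.264 5.657 28.668
    endloop
  endfacet
  facet normal -0.2080 0.9781 0.0000
    outer loop
      vertex 6.130 9.137 0.000
      vertex 1.549 8.163 0.000
      vertex 1.549 8.163 28.668
    endloop
  endfacet
  facet normal -0.2080 0.9781 0.0000
    outer loop
      vertex 6.130 9.137 0.000
      vertex 1.549 8.163 28.668
      vertex 6.130 9.137 28.668
    endloop
  endfacet
  facet normal -0.9511 0.3090 0.0000
    outer loop
      vertex 1.549 8.163 0.000
      vertex 0.102 3.709 0.000
      vertex 0.102 3.709 28.668
    endloop
  endfacet
  facet normal -0.9511 0.3090 0.0000
    outer loop
      vertex 1.549 8.163 0.000
      vertex 0.102 3.709 28.668
      vertex 1.549 8.163 28.668
    endloop
  endfacet
  facet normal -0.7431 -0.6692 0.0000
    outer loop
      vertex 0.102 3.709 0.000
      vertex 3.236 0.229 0.000
      vertex 3.236 0.229 28.668
    endloop
  endfacet
  facet normal -0.7431 -0.6692 0.0000
    outer loop
      vertex 0.102 3.709 0.000
      vertex 3.236 0.229 28.668
      vertex 0.102 3.709 28.668
    endloop
  endfacet
  facet normal 0.2080 -0.9781 0.0000
    outer loop
      vertex 3.236 0.229 0.000
      vertex 7.817 1.203 0.000
      vertex 7.817 1.203 28.668
    endloop
  endfacet
  facet normal 0.2080 -0.9781 0.0000
    outer loop
      vertex 3.236 0.229 0.000
      vertex 7.817 1.203 28.668
      vertex 3.236 0.229 28.668
    endloop
  endfacet
  facet normal 0.9511 -0.3090 0.0000
    outer loop
      vertex 7.817 1.203 0.000
      vertex 9.264 5.657 0.000
      vertex 9.264 5.657 28.668
    endloop
  endfacet
  facet normal 0.9511 -0.3090 0.0000
    outer loop
      vertex 7.817 1.203 0.000
      vertex 9.264 5.657 28.668
      vertex 7.817 1.203 28.668
    endloop
  endfacet
endsolid part

The G0 Z moves step by Δz≈7.167 mm. Every layer's G1 loop is the same polygon, so the solid is a straight extrusion of it from z=0 to z≈28.7. Closing with flat bottom and top caps and triangulating gives 20 facets — a regular 6-sided prism (a cylinder approximated with 6 flat sides), circumscribed radius ≈ 4.68 mm, height ≈ 28.7 mm.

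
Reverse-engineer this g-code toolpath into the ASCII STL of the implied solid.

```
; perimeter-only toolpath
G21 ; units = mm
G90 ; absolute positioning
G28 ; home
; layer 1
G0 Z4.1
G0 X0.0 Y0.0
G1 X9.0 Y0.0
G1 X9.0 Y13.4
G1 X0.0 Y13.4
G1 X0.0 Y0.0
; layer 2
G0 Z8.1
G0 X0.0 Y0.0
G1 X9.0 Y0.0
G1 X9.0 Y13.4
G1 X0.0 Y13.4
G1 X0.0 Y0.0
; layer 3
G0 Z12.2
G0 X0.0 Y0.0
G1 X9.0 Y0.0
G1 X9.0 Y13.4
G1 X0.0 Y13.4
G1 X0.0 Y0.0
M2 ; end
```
solid part
  facet normal 0.0000 0.0000 -1.0000
    outer loop
      vertex 9.0 13.4 0.0
      vertex 9.0 0.0 0.0
      vertex 0.0 0.0 0.0
    endloop
  endfacet
  facet normal 0.0000 0.0000 -1.0000
    outer loop
      vertex 0.0 13.4 0.0
      vertex 9.0 13.4 0.0
      vertex 0.0 0.0 0.0
    endloop
  endfacet
  facet normal 0.0000 0.0000 1.0000
    outer loop
      vertex 0.0 0.0 12.2
      vertex 9.0 0.0 12.2
      vertex 9.0 13.4 12.2
    endloop
  endfacet
  facet normal 0.0000 0.0000 1.0000
    outer loop
      vertex 0.0 0.0 12.2
      vertex 9.0 13.4 12.2
      vertex 0.0 13.4 12.2
    endloop
  endfacet
  facet normal 0.0000 -1.0000 0.0000
    outer loop
      vertex 0.0 0.0 0.0
      vertex 9.0 0.0 0.0
      vertex 9.0 0.0 12.2
    endloop
  endfacet
  facet normal 0.0000 -1.0000 0.0000
    outer loop
      vertex 0.0 0.0 0.0
      vertex 9.0 0.0 12.2
      vertex 0.0 0.0 12.2
    endloop
  endfacet
  facet normal 0.0000 1.0000 0.0000
    outer loop
      vertex 9.0 13.4 12.2
      vertex 9.0 13.4 0.0
      vertex 0.0 13.4 0.0
    endloop
  endfacet
  facet normal 0.0000 1.0000 0.0000
    outer loop
      vertex 0.0 13.4 12.2
      vertex 9.0 13.4 12.2
      vertex 0.0 13.4 0.0
    endloop
  endfacet
  facet normal -1.0000 0.0000 0.0000
    outer loop
      vertex 0.0 13.4 12.2
      vertex 0.0 13.4 0.0
      vertex 0.0 0.0 0.0
    endloop
  endfacet
  facet normal -1.0000 0.0000 0.0000
    outer loop
      vertex 0.0 0.0 12.2
      vertex 0.0 13.4 12.2
      vertex 0.0 0.0 0.0
    endloop
  endfacet
  facet normal 1.0000 0.0000 0.0000
    outer loop
      vertex 9.0 0.0 0.0
      vertex 9.0 13.4 0.0
      vertex 9.0 13.4 12.2
    endloop
  endfacet
  facet normal 1.0000 0.0000 0.0000
    outer loop
      vertex 9.0 0.0 0.0
      vertex 9.0 13.4 12.2
      vertex 9.0 0.0 12.2
    endloop
  endfacet
endsolid part

The G0 Z moves step by Δz≈4.1 mm. Every layer's G1 loop is the same polygon, so the solid is a straight extrusion of it from z=0 to z≈12.2. Closing with flat bottom and top caps and triangulating gives 12 facets — a rectangular box, roughly 9 × 13.4 mm footprint and 12.2 mm tall.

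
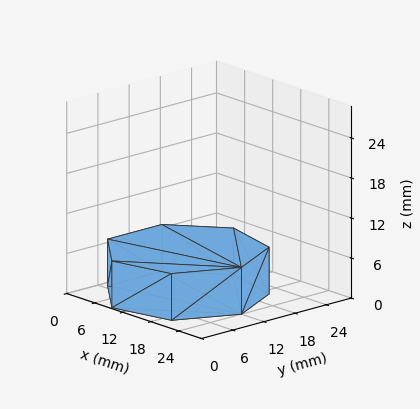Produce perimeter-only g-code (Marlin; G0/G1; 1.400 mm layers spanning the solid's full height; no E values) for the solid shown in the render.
Reading the render: the shape is a regular 7-sided prism (a cylinder approximated with 7 flat sides), circumscribed radius ≈ 12 mm, height ≈ 7 mm (dimensions read to the nearest mm from the axis ticks). For the g-code, the solid's height is divided into equal slices at the stated Δz and each level perimeter traced with G1 moves after a G0 lift.

; perimeter-only toolpath
G21 ; units = mm
G90 ; absolute positioning
G28 ; home
; layer 1
G0 Z1.400
G0 X24.000 Y12.000
G1 X19.482 Y21.382
G1 X9.330 Y23.699
G1 X1.188 Y17.207
G1 X1.188 Y6.793
G1 X9.330 Y0.301
G1 X19.482 Y2.618
G1 X24.000 Y12.000
; layer 2
G0 Z2.800
G0 X24.000 Y12.000
G1 X19.482 Y21.382
G1 X9.330 Y23.699
G1 X1.188 Y17.207
G1 X1.188 Y6.793
G1 X9.330 Y0.301
G1 X19.482 Y2.618
G1 X24.000 Y12.000
; layer 3
G0 Z4.200
G0 X24.000 Y12.000
G1 X19.482 Y21.382
G1 X9.330 Y23.699
G1 X1.188 Y17.207
G1 X1.188 Y6.793
G1 X9.330 Y0.301
G1 X19.482 Y2.618
G1 X24.000 Y12.000
; layer 4
G0 Z5.600
G0 X24.000 Y12.000
G1 X19.482 Y21.382
G1 X9.330 Y23.699
G1 X1.188 Y17.207
G1 X1.188 Y6.793
G1 X9.330 Y0.301
G1 X19.482 Y2.618
G1 X24.000 Y12.000
; layer 5
G0 Z7.000
G0 X24.000 Y12.000
G1 X19.482 Y21.382
G1 X9.330 Y23.699
G1 X1.188 Y17.207
G1 X1.188 Y6.793
G1 X9.330 Y0.301
G1 X19.482 Y2.618
G1 X24.000 Y12.000
M2 ; end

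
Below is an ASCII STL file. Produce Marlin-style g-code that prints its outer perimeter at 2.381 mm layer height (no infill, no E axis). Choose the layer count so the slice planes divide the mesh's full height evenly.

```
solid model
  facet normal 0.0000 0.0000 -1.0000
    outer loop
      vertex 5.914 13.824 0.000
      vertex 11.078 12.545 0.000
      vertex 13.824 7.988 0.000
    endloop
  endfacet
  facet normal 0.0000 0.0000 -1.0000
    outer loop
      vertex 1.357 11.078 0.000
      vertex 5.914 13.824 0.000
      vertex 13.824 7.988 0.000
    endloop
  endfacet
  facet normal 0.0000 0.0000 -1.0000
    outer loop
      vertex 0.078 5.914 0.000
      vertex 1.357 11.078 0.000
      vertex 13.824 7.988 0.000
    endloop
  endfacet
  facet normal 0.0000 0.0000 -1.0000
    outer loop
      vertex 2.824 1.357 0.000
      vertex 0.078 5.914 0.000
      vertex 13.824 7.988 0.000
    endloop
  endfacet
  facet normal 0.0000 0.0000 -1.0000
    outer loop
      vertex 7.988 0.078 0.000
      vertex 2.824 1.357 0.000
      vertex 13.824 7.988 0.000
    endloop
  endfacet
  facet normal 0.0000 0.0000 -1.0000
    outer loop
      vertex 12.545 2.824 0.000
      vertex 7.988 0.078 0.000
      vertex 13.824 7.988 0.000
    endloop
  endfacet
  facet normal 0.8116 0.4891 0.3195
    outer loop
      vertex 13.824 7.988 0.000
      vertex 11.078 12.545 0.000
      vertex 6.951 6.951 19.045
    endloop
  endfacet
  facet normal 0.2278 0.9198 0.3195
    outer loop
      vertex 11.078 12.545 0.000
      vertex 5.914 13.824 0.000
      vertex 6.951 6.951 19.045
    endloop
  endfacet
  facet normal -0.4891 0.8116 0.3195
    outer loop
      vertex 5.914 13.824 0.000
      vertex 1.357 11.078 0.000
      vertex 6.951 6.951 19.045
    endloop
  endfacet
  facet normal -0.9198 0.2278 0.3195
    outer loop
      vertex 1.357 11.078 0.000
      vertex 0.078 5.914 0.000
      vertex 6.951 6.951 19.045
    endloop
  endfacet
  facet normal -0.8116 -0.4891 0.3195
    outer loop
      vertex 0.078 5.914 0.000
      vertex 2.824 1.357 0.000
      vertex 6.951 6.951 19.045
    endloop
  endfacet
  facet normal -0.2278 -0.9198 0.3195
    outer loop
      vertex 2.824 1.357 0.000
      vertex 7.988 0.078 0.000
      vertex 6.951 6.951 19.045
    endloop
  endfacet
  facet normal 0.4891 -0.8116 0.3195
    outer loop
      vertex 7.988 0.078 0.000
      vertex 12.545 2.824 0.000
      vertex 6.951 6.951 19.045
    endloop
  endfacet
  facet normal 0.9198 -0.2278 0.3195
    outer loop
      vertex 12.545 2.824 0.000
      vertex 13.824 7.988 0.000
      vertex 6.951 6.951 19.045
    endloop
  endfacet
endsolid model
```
; perimeter-only toolpath
G21 ; units = mm
G90 ; absolute positioning
G28 ; home
; layer 1
G0 Z2.381
G0 X12.965 Y7.858
G1 X10.562 Y11.846
G1 X6.044 Y12.965
G1 X2.056 Y10.562
G1 X0.937 Y6.044
G1 X3.340 Y2.056
G1 X7.858 Y0.937
G1 X11.846 Y3.340
G1 X12.965 Y7.858
; layer 2
G0 Z4.761
G0 X12.106 Y7.729
G1 X10.046 Y11.146
G1 X6.173 Y12.106
G1 X2.755 Y10.046
G1 X1.796 Y6.173
G1 X3.856 Y2.755
G1 X7.729 Y1.796
G1 X11.146 Y3.856
G1 X12.106 Y7.729
; layer 3
G0 Z7.142
G0 X11.247 Y7.599
G1 X9.530 Y10.447
G1 X6.303 Y11.247
G1 X3.455 Y9.530
G1 X2.655 Y6.303
G1 X4.372 Y3.455
G1 X7.599 Y2.655
G1 X10.447 Y4.372
G1 X11.247 Y7.599
; layer 4
G0 Z9.523
G0 X10.387 Y7.470
G1 X9.014 Y9.748
G1 X6.432 Y10.387
G1 X4.154 Y9.014
G1 X3.514 Y6.432
G1 X4.887 Y4.154
G1 X7.470 Y3.514
G1 X9.748 Y4.887
G1 X10.387 Y7.470
; layer 5
G0 Z11.903
G0 X9.528 Y7.340
G1 X8.499 Y9.049
G1 X6.562 Y9.528
G1 X4.853 Y8.499
G1 X4.374 Y6.562
G1 X5.403 Y4.853
G1 X7.340 Y4.374
G1 X9.049 Y5.403
G1 X9.528 Y7.340
; layer 6
G0 Z14.284
G0 X8.669 Y7.210
G1 X7.983 Y8.349
G1 X6.692 Y8.669
G1 X5.552 Y7.983
G1 X5.233 Y6.692
G1 X5.919 Y5.552
G1 X7.210 Y5.233
G1 X8.349 Y5.919
G1 X8.669 Y7.210
; layer 7
G0 Z16.664
G0 X7.810 Y7.081
G1 X7.467 Y7.650
G1 X6.821 Y7.810
G1 X6.252 Y7.467
G1 X6.092 Y6.821
G1 X6.435 Y6.252
G1 X7.081 Y6.092
G1 X7.650 Y6.435
G1 X7.810 Y7.081
M2 ; end

The solid is a regular 8-sided pyramid, base circumscribed radius ≈ 6.95 mm, apex at z ≈ 19 mm. Slicing at Δz = 2.381 mm — 8 equal slices spanning the solid's height, so layer i sits at z = i·h/8 — gives 7 non-empty perimeters. Each is a 8-segment closed polygon; G0 lifts to the layer z and rapids to the start vertex, then G1 traces the edges. The cross-section shrinks linearly with z (the slice at the apex is degenerate and omitted).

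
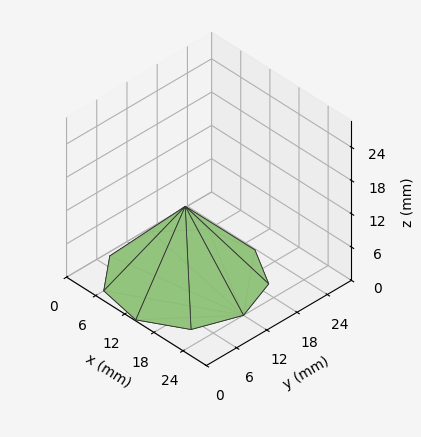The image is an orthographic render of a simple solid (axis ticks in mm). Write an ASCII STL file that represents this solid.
Reading the render: the shape is a regular 9-sided pyramid, base circumscribed radius ≈ 12 mm, apex at z ≈ 13 mm (dimensions read to the nearest mm from the axis ticks). For the STL, each face is triangulated and given an outward normal.

solid part
  facet normal 0.0000 0.0000 -1.0000
    outer loop
      vertex 14.08 23.82 0.00
      vertex 21.19 19.71 0.00
      vertex 24.00 12.00 0.00
    endloop
  endfacet
  facet normal 0.0000 0.0000 -1.0000
    outer loop
      vertex 6.00 22.39 0.00
      vertex 14.08 23.82 0.00
      vertex 24.00 12.00 0.00
    endloop
  endfacet
  facet normal 0.0000 0.0000 -1.0000
    outer loop
      vertex 0.72 16.10 0.00
      vertex 6.00 22.39 0.00
      vertex 24.00 12.00 0.00
    endloop
  endfacet
  facet normal 0.0000 0.0000 -1.0000
    outer loop
      vertex 0.72 7.90 0.00
      vertex 0.72 16.10 0.00
      vertex 24.00 12.00 0.00
    endloop
  endfacet
  facet normal 0.0000 0.0000 -1.0000
    outer loop
      vertex 6.00 1.61 0.00
      vertex 0.72 7.90 0.00
      vertex 24.00 12.00 0.00
    endloop
  endfacet
  facet normal 0.0000 0.0000 -1.0000
    outer loop
      vertex 14.08 0.18 0.00
      vertex 6.00 1.61 0.00
      vertex 24.00 12.00 0.00
    endloop
  endfacet
  facet normal 0.0000 0.0000 -1.0000
    outer loop
      vertex 21.19 4.29 0.00
      vertex 14.08 0.18 0.00
      vertex 24.00 12.00 0.00
    endloop
  endfacet
  facet normal 0.7098 0.2587 0.6552
    outer loop
      vertex 24.00 12.00 0.00
      vertex 21.19 19.71 0.00
      vertex 12.00 12.00 13.00
    endloop
  endfacet
  facet normal 0.3781 0.6541 0.6552
    outer loop
      vertex 21.19 19.71 0.00
      vertex 14.08 23.82 0.00
      vertex 12.00 12.00 13.00
    endloop
  endfacet
  facet normal -0.1316 0.7438 0.6553
    outer loop
      vertex 14.08 23.82 0.00
      vertex 6.00 22.39 0.00
      vertex 12.00 12.00 13.00
    endloop
  endfacet
  facet normal -0.5786 0.4857 0.6552
    outer loop
      vertex 6.00 22.39 0.00
      vertex 0.72 16.10 0.00
      vertex 12.00 12.00 13.00
    endloop
  endfacet
  facet normal -0.7553 0.0000 0.6554
    outer loop
      vertex 0.72 16.10 0.00
      vertex 0.72 7.90 0.00
      vertex 12.00 12.00 13.00
    endloop
  endfacet
  facet normal -0.5786 -0.4857 0.6552
    outer loop
      vertex 0.72 7.90 0.00
      vertex 6.00 1.61 0.00
      vertex 12.00 12.00 13.00
    endloop
  endfacet
  facet normal -0.1316 -0.7438 0.6553
    outer loop
      vertex 6.00 1.61 0.00
      vertex 14.08 0.18 0.00
      vertex 12.00 12.00 13.00
    endloop
  endfacet
  facet normal 0.3781 -0.6541 0.6552
    outer loop
      vertex 14.08 0.18 0.00
      vertex 21.19 4.29 0.00
      vertex 12.00 12.00 13.00
    endloop
  endfacet
  facet normal 0.7098 -0.2587 0.6552
    outer loop
      vertex 21.19 4.29 0.00
      vertex 24.00 12.00 0.00
      vertex 12.00 12.00 13.00
    endloop
  endfacet
endsolid part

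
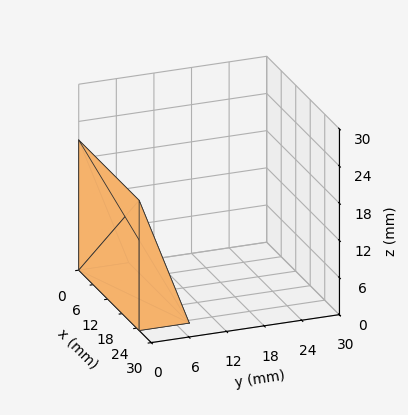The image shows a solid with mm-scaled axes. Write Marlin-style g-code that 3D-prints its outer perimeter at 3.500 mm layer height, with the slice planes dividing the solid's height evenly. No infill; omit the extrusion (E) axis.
Reading the render: the shape is a wedge (ramp): 25 × 8 mm base, rising to 21 mm along the y=0 edge and sloping linearly to z=0 at y=8 (dimensions read to the nearest mm from the axis ticks). For the g-code, the solid's height is divided into equal slices at the stated Δz and each level perimeter traced with G1 moves after a G0 lift.

; perimeter-only toolpath
G21 ; units = mm
G90 ; absolute positioning
G28 ; home
; layer 1
G0 Z3.500
G0 X0.000 Y0.000
G1 X25.000 Y0.000
G1 X25.000 Y6.667
G1 X0.000 Y6.667
G1 X0.000 Y0.000
; layer 2
G0 Z7.000
G0 X0.000 Y0.000
G1 X25.000 Y0.000
G1 X25.000 Y5.333
G1 X0.000 Y5.333
G1 X0.000 Y0.000
; layer 3
G0 Z10.500
G0 X0.000 Y0.000
G1 X25.000 Y0.000
G1 X25.000 Y4.000
G1 X0.000 Y4.000
G1 X0.000 Y0.000
; layer 4
G0 Z14.000
G0 X0.000 Y0.000
G1 X25.000 Y0.000
G1 X25.000 Y2.667
G1 X0.000 Y2.667
G1 X0.000 Y0.000
; layer 5
G0 Z17.500
G0 X0.000 Y0.000
G1 X25.000 Y0.000
G1 X25.000 Y1.333
G1 X0.000 Y1.333
G1 X0.000 Y0.000
M2 ; end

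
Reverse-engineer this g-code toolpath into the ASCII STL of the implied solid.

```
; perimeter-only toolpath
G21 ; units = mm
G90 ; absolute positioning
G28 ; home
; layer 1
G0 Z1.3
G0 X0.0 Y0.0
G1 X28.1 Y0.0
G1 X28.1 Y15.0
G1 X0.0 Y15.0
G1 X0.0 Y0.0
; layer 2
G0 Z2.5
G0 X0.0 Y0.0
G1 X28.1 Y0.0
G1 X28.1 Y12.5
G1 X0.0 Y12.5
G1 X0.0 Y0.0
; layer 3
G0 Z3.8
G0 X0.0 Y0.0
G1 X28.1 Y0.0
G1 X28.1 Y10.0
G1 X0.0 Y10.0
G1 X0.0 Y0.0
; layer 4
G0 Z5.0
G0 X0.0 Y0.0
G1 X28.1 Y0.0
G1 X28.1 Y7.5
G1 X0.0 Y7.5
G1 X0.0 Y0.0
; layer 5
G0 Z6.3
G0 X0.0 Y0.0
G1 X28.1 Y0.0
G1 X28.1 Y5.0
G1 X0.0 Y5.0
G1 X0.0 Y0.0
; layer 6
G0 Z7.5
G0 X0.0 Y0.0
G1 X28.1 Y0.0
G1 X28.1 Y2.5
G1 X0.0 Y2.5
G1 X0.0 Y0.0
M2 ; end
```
solid part
  facet normal 0.0000 0.0000 -1.0000
    outer loop
      vertex 28.1 17.5 0.0
      vertex 28.1 0.0 0.0
      vertex 0.0 0.0 0.0
    endloop
  endfacet
  facet normal 0.0000 0.0000 -1.0000
    outer loop
      vertex 0.0 17.5 0.0
      vertex 28.1 17.5 0.0
      vertex 0.0 0.0 0.0
    endloop
  endfacet
  facet normal 0.0000 -1.0000 0.0000
    outer loop
      vertex 0.0 0.0 0.0
      vertex 28.1 0.0 0.0
      vertex 28.1 0.0 8.8
    endloop
  endfacet
  facet normal 0.0000 -1.0000 0.0000
    outer loop
      vertex 0.0 0.0 0.0
      vertex 28.1 0.0 8.8
      vertex 0.0 0.0 8.8
    endloop
  endfacet
  facet normal 0.0000 0.4493 0.8934
    outer loop
      vertex 0.0 0.0 8.8
      vertex 28.1 0.0 8.8
      vertex 28.1 17.5 0.0
    endloop
  endfacet
  facet normal 0.0000 0.4493 0.8934
    outer loop
      vertex 0.0 0.0 8.8
      vertex 28.1 17.5 0.0
      vertex 0.0 17.5 0.0
    endloop
  endfacet
  facet normal -1.0000 0.0000 0.0000
    outer loop
      vertex 0.0 0.0 8.8
      vertex 0.0 17.5 0.0
      vertex 0.0 0.0 0.0
    endloop
  endfacet
  facet normal 1.0000 0.0000 0.0000
    outer loop
      vertex 28.1 0.0 0.0
      vertex 28.1 17.5 0.0
      vertex 28.1 0.0 8.8
    endloop
  endfacet
endsolid part

The G0 Z moves step by Δz≈1.3 mm. The G1 loops shrink linearly with z, so the solid tapers from its base footprint up to z≈8.8. Closing with a flat bottom cap and the tapered top and triangulating gives 8 facets — a wedge (ramp): 28.1 × 17.5 mm base, rising to 8.8 mm along the y=0 edge and sloping linearly to z=0 at y=17.5.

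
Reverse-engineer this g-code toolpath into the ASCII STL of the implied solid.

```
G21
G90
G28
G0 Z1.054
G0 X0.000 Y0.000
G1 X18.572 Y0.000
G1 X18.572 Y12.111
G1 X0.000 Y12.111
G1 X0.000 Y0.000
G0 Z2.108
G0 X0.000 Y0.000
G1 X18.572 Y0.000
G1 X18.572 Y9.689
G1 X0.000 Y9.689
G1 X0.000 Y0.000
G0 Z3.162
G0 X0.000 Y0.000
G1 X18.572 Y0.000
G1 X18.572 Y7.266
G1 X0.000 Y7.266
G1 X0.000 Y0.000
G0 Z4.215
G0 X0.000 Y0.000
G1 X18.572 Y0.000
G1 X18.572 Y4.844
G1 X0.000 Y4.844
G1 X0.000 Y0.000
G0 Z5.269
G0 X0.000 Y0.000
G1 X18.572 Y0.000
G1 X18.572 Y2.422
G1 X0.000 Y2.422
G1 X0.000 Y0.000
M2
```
solid part
  facet normal 0.0000 0.0000 -1.0000
    outer loop
      vertex 18.572 14.533 0.000
      vertex 18.572 0.000 0.000
      vertex 0.000 0.000 0.000
    endloop
  endfacet
  facet normal 0.0000 0.0000 -1.0000
    outer loop
      vertex 0.000 14.533 0.000
      vertex 18.572 14.533 0.000
      vertex 0.000 0.000 0.000
    endloop
  endfacet
  facet normal 0.0000 -1.0000 0.0000
    outer loop
      vertex 0.000 0.000 0.000
      vertex 18.572 0.000 0.000
      vertex 18.572 0.000 6.323
    endloop
  endfacet
  facet normal 0.0000 -1.0000 0.0000
    outer loop
      vertex 0.000 0.000 0.000
      vertex 18.572 0.000 6.323
      vertex 0.000 0.000 6.323
    endloop
  endfacet
  facet normal 0.0000 0.3990 0.9170
    outer loop
      vertex 0.000 0.000 6.323
      vertex 18.572 0.000 6.323
      vertex 18.572 14.533 0.000
    endloop
  endfacet
  facet normal 0.0000 0.3990 0.9170
    outer loop
      vertex 0.000 0.000 6.323
      vertex 18.572 14.533 0.000
      vertex 0.000 14.533 0.000
    endloop
  endfacet
  facet normal -1.0000 0.0000 0.0000
    outer loop
      vertex 0.000 0.000 6.323
      vertex 0.000 14.533 0.000
      vertex 0.000 0.000 0.000
    endloop
  endfacet
  facet normal 1.0000 0.0000 0.0000
    outer loop
      vertex 18.572 0.000 0.000
      vertex 18.572 14.533 0.000
      vertex 18.572 0.000 6.323
    endloop
  endfacet
endsolid part

The G0 Z moves step by Δz≈1.054 mm. The G1 loops shrink linearly with z, so the solid tapers from its base footprint up to z≈6.32. Closing with a flat bottom cap and the tapered top and triangulating gives 8 facets — a wedge (ramp): 18.6 × 14.5 mm base, rising to 6.32 mm along the y=0 edge and sloping linearly to z=0 at y=14.5.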